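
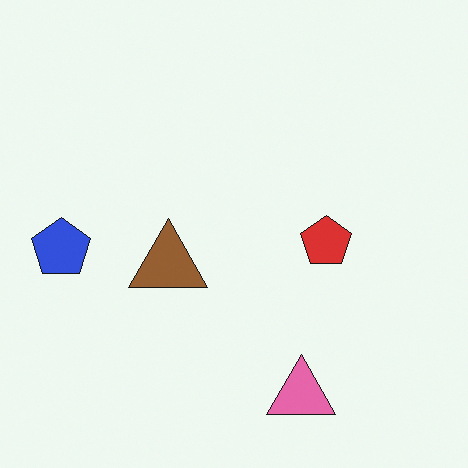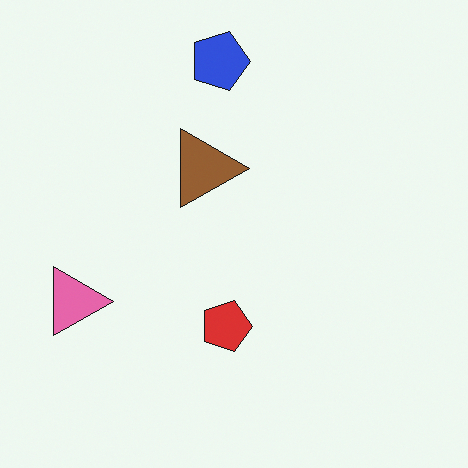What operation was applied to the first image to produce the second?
It was rotated 90° clockwise.

The blue pentagon sits in the left of the first image and the top of the second — consistent with a whole-image 90° clockwise rotation.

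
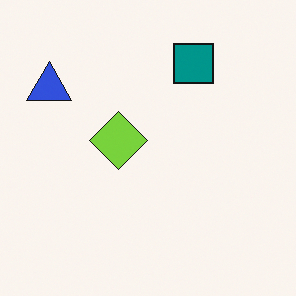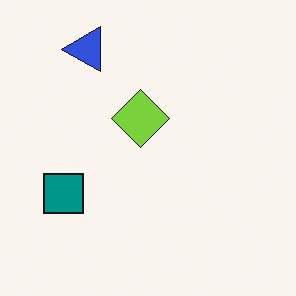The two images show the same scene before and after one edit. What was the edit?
Transposed (reflected across the top-left ↔ bottom-right diagonal).

Shapes have swapped their row and column positions — what was in the top-right is now in the bottom-left — a diagonal reflection.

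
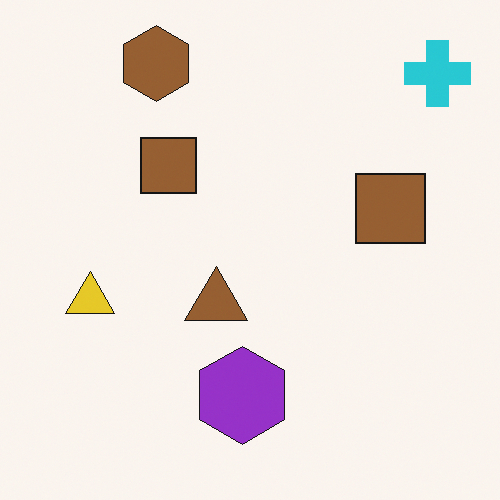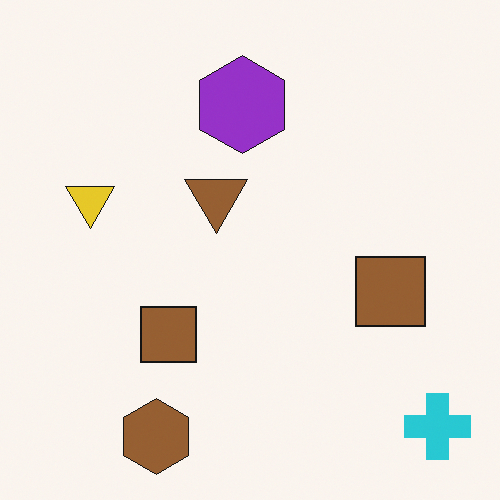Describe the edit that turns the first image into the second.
The image was flipped vertically (top ↔ bottom).

The brown hexagon is in the top-left of the first image and the bottom-left of the second — shapes on opposite sides of the horizontal midline have swapped in a mirror flip.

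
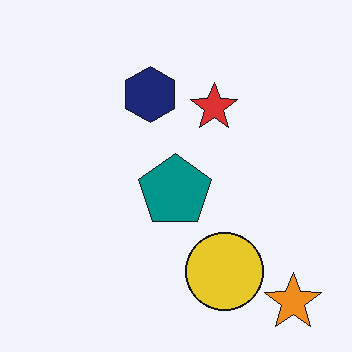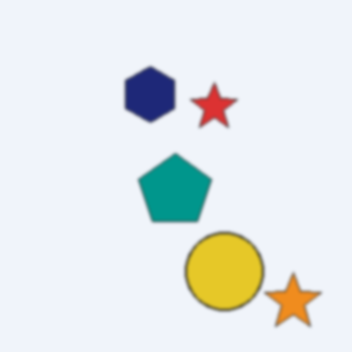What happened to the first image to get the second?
It was given a subtle gaussian blur.

Shape edges and outlines are uniformly softened across the whole image.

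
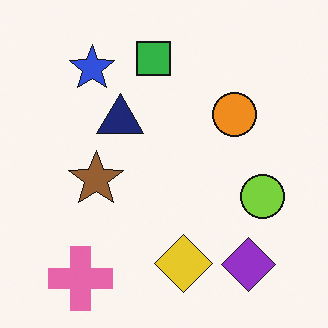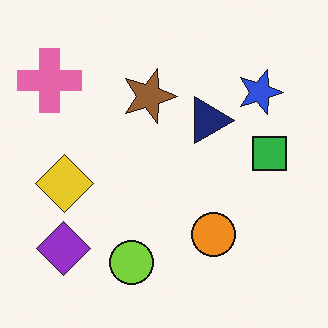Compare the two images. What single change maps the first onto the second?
The transformation is: rotated 90° clockwise.

The pink cross sits in the bottom-left of the first image and the top-left of the second — consistent with a whole-image 90° clockwise rotation.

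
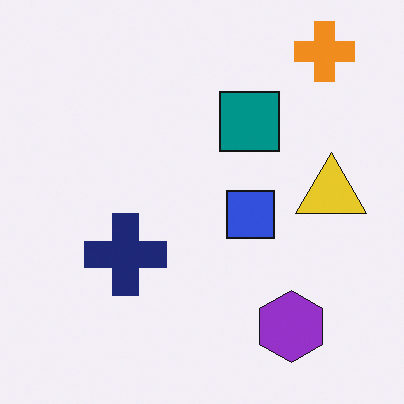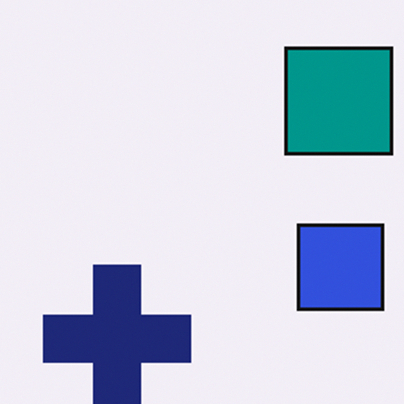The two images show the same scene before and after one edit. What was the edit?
The image was cropped tightly and scaled back up.

The visible shapes are larger and the field of view is narrower; shapes near the original edges may be partly or wholly outside the frame — a crop-and-rescale.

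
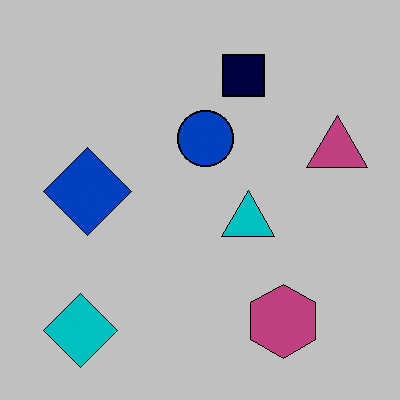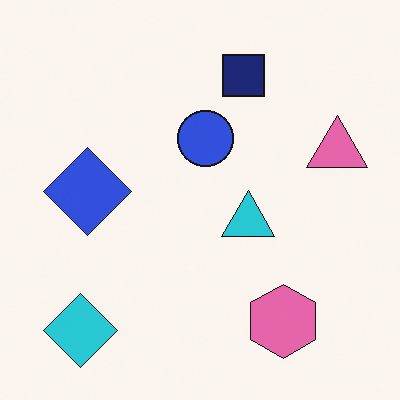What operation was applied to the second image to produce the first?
The image was heavily posterized to just a handful of flat colors.

Each flat color has snapped to a coarser quantized level — most visibly, the near-white background has dropped to a flat grey.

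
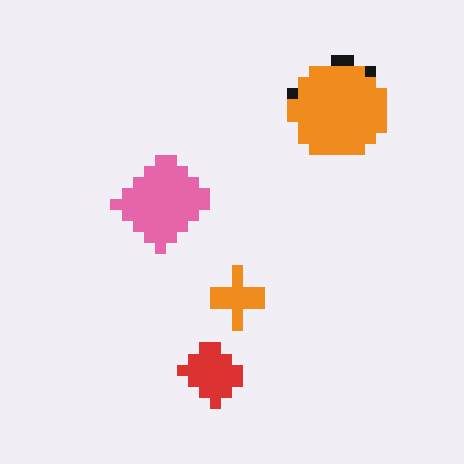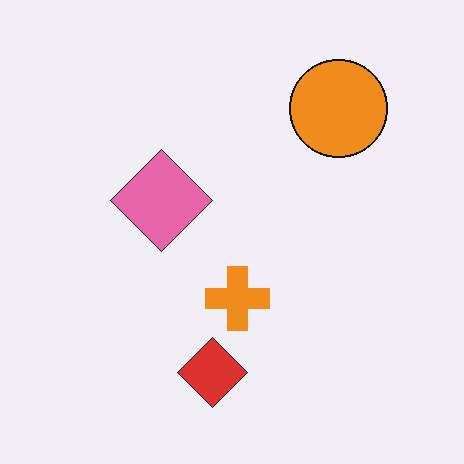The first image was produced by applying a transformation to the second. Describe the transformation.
The image was heavily pixelated into large blocks.

Shapes are reduced to large square blocks; fine edges and outlines are lost — a downscale-then-upscale (mosaic) effect.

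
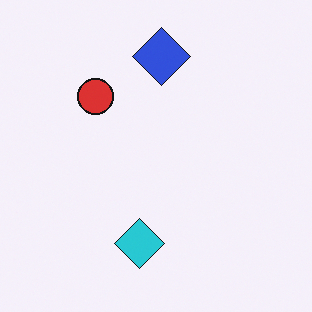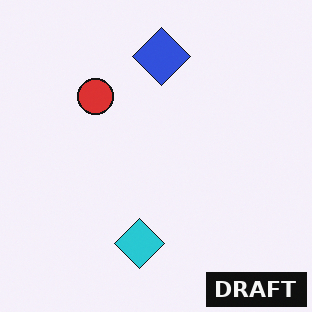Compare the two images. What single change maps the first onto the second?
This is the original image watermarked with the text "DRAFT" in the lower-right corner.

A dark label reading "DRAFT" appears in the lower-right corner.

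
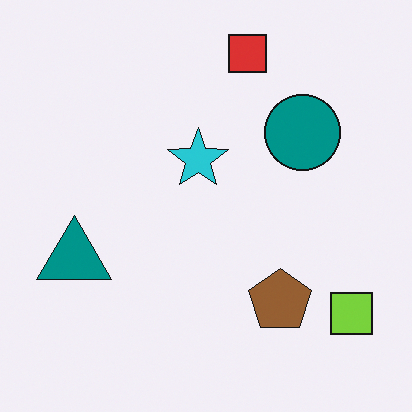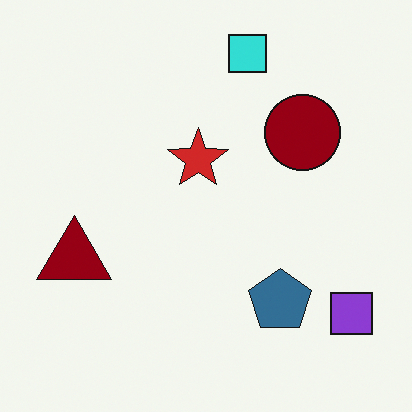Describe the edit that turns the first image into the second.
The transformation is: hue-shifted by a large amount.

Every shape's color has rotated by the same amount around the hue wheel — a uniform hue shift.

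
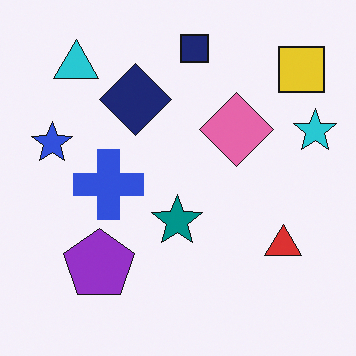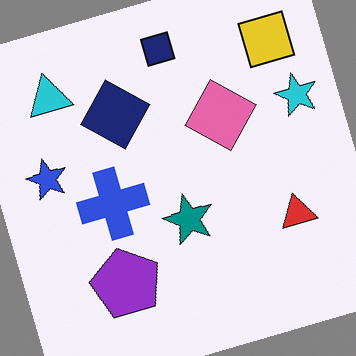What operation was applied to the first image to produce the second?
Rotated counter-clockwise by a clearly visible amount.

Every shape is tilted by the same angle and the image corners show triangular fill wedges — a whole-image rotation by a non-right angle.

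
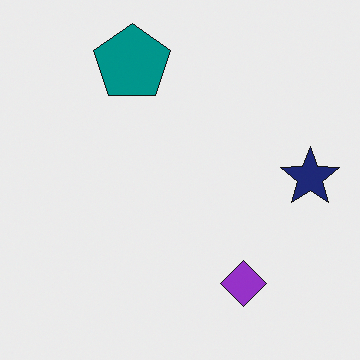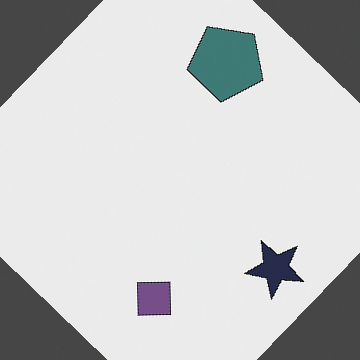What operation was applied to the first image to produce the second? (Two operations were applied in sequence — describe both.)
This is the original image rotated clockwise by a large amount — several tens of degrees, then made much more muted (saturation change).

Every shape is tilted by the same angle and the image corners show triangular fill wedges — a whole-image rotation by a non-right angle. All colors are more muted and greyish — a global saturation change.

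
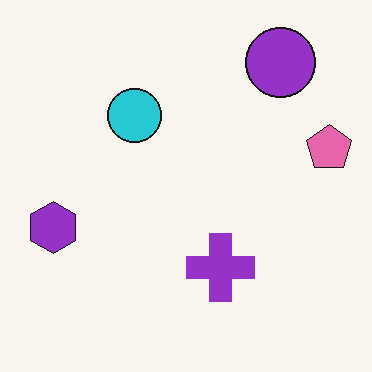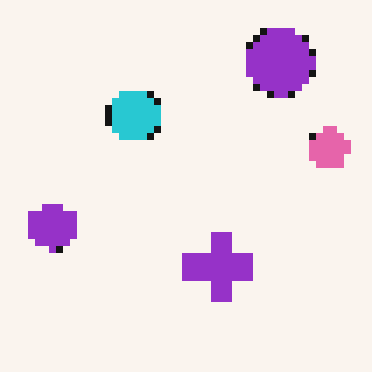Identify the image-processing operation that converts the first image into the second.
This is the original image pixelated into visible square blocks.

Shapes are reduced to large square blocks; fine edges and outlines are lost — a downscale-then-upscale (mosaic) effect.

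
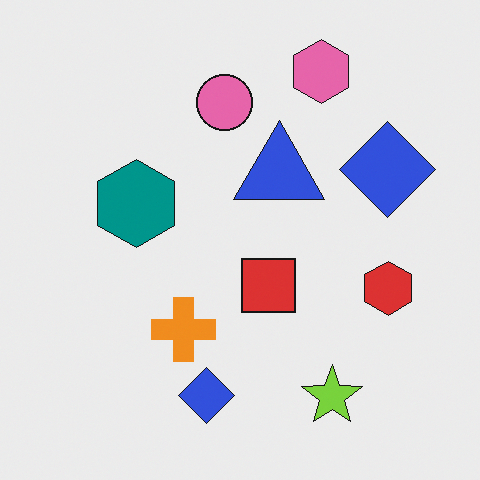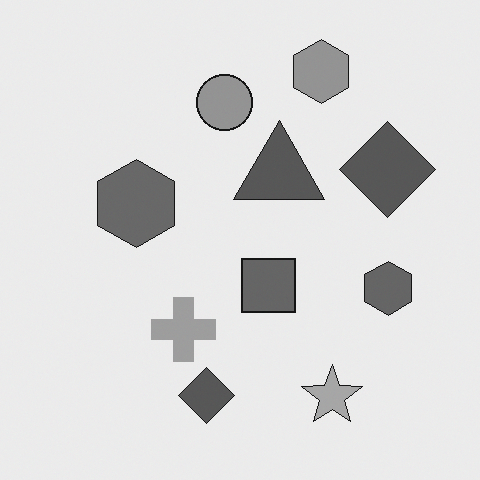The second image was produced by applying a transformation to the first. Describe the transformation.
It was converted to grayscale.

All color is removed — every shape is now a shade of grey.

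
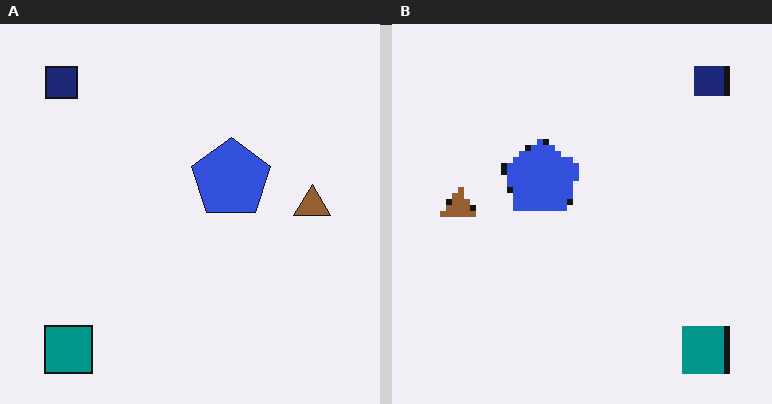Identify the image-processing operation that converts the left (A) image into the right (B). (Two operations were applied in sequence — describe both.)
The image was pixelated into visible square blocks, then flipped horizontally (left ↔ right).

Shapes are reduced to large square blocks; fine edges and outlines are lost — a downscale-then-upscale (mosaic) effect. The navy square is in the top-left of the left (A) image and the top-right of the right (B) — shapes on opposite sides of the vertical midline have swapped in a mirror flip.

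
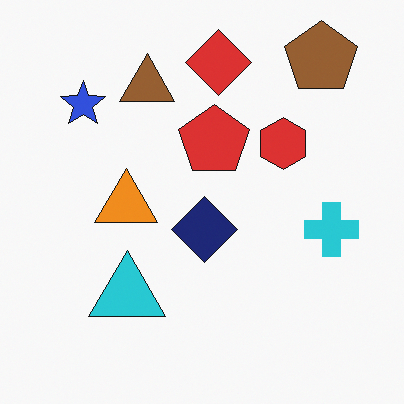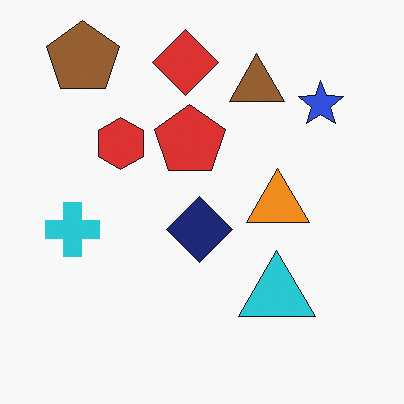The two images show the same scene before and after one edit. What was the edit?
The transformation is: flipped horizontally (left ↔ right).

The cyan cross is in the right of the first image and the left of the second — shapes on opposite sides of the vertical midline have swapped in a mirror flip.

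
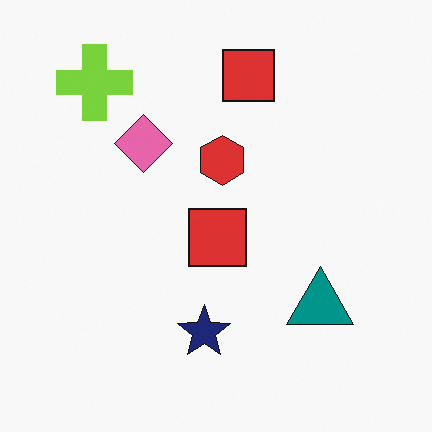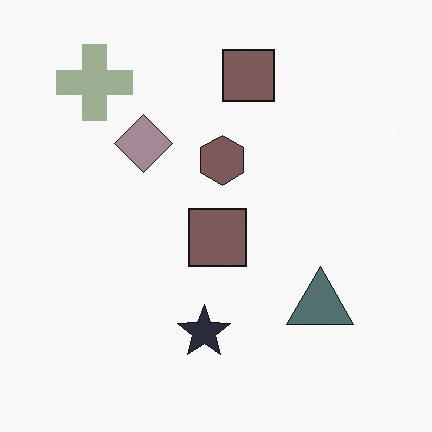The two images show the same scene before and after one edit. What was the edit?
The second image is the first made much more muted (saturation change).

All colors are more muted and greyish — a global saturation change.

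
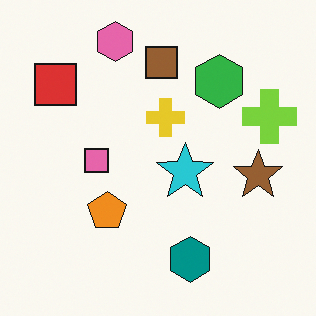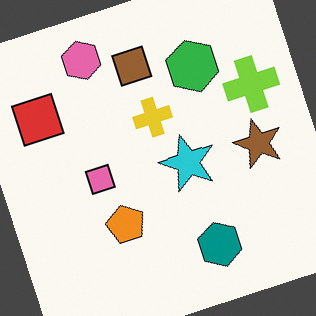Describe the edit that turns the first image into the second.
The transformation is: rotated counter-clockwise by a clearly visible amount.

Every shape is tilted by the same angle and the image corners show triangular fill wedges — a whole-image rotation by a non-right angle.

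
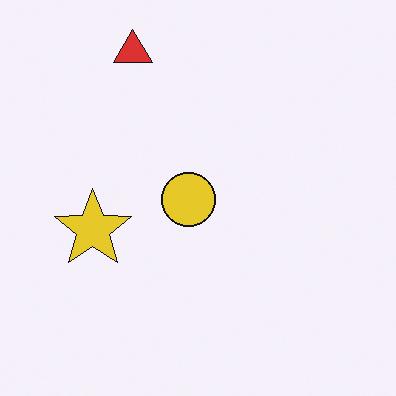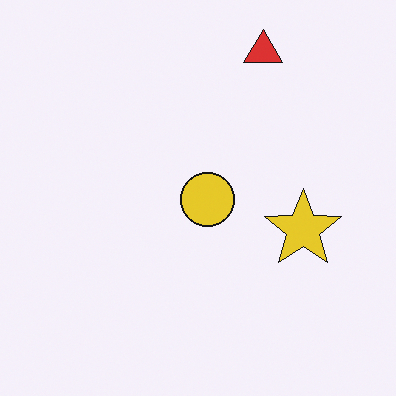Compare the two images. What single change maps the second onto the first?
This is the original image flipped horizontally (left ↔ right).

The yellow star is in the right of the second image and the left of the first — shapes on opposite sides of the vertical midline have swapped in a mirror flip.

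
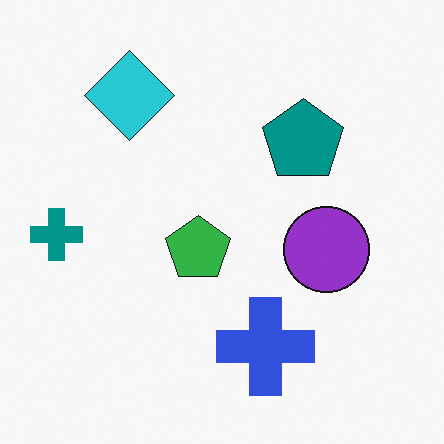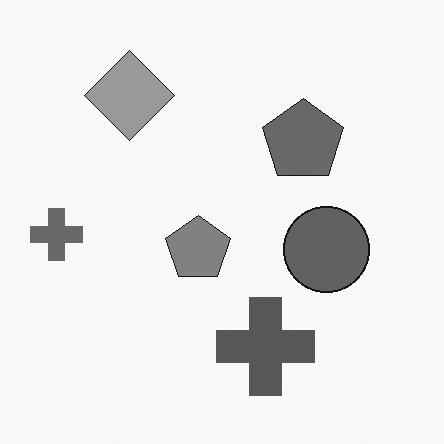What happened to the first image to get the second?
It was converted to grayscale.

All color is removed — every shape is now a shade of grey.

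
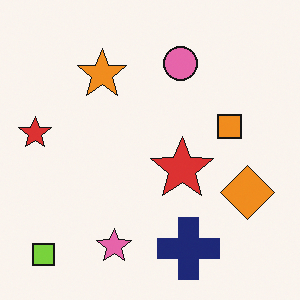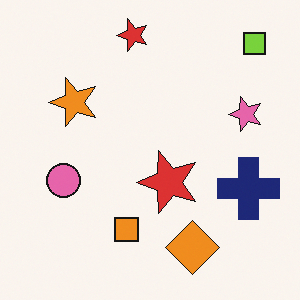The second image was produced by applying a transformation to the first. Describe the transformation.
This is the original image transposed (reflected across the top-left ↔ bottom-right diagonal).

Shapes have swapped their row and column positions — what was in the top-right is now in the bottom-left — a diagonal reflection.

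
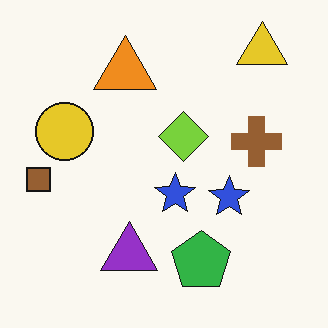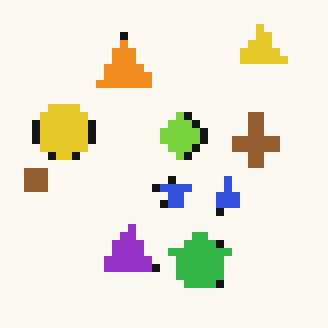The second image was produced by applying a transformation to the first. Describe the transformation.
The second image is the first pixelated into visible square blocks.

Shapes are reduced to large square blocks; fine edges and outlines are lost — a downscale-then-upscale (mosaic) effect.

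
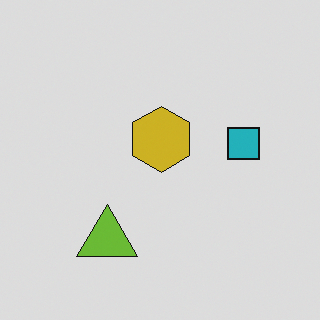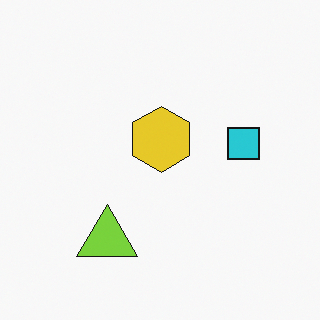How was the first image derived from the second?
It was slightly darkened.

Every pixel — background and shapes alike — is uniformly darkened.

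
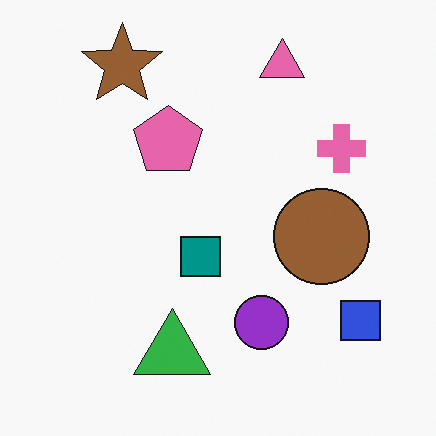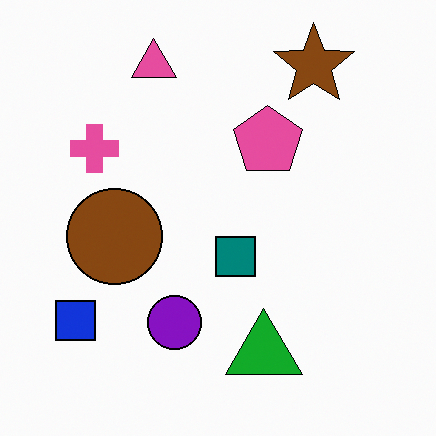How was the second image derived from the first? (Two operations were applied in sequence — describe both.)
It was given slightly increased contrast, then flipped horizontally (left ↔ right).

Tones are pushed away from mid-grey across the whole image — a global contrast change. The blue square is in the bottom-right of the first image and the bottom-left of the second — shapes on opposite sides of the vertical midline have swapped in a mirror flip.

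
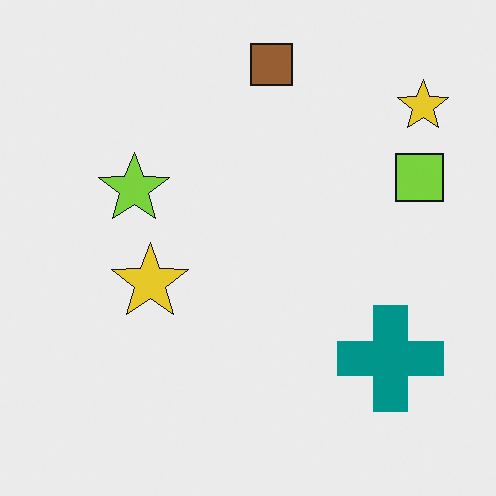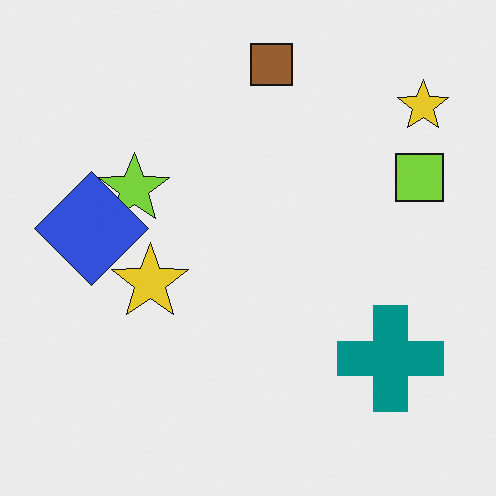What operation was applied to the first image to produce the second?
The image was overlaid with an additional blue diamond.

A blue diamond appears in the second image that is absent from the first.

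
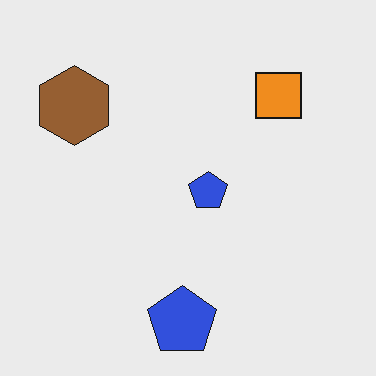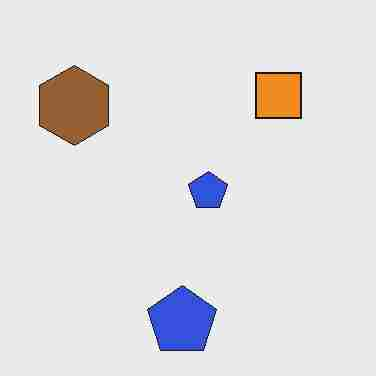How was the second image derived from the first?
The image was degraded with heavy JPEG compression.

Blocky 8×8 compression artifacts appear around shape edges and the flat background shows ringing — characteristic JPEG degradation.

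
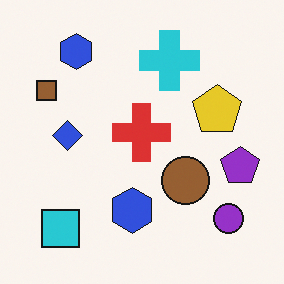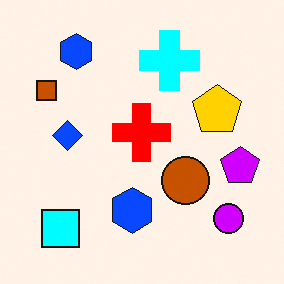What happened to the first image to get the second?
This is the original image made much more vivid (saturation change).

All colors are more vivid — a global saturation change.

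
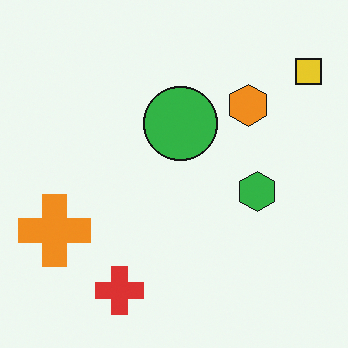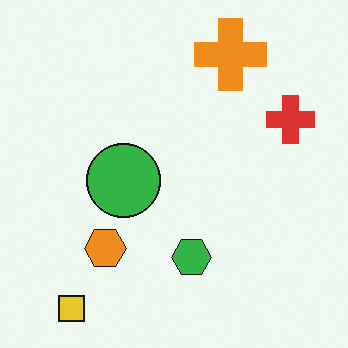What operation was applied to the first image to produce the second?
This is the original image transposed (reflected across the top-left ↔ bottom-right diagonal).

Shapes have swapped their row and column positions — what was in the top-right is now in the bottom-left — a diagonal reflection.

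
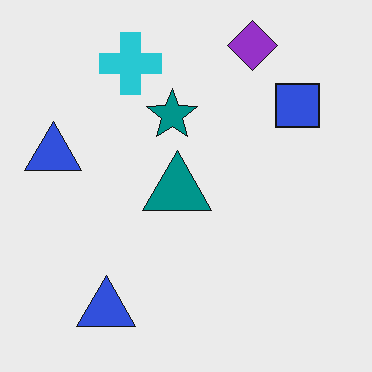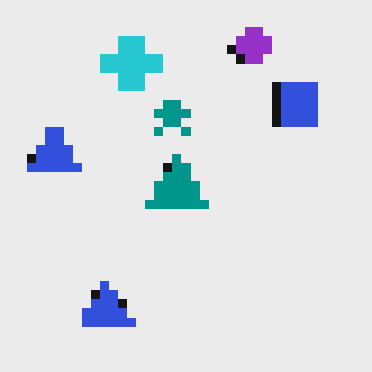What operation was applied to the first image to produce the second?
The image was coarsely pixelated.

Shapes are reduced to large square blocks; fine edges and outlines are lost — a downscale-then-upscale (mosaic) effect.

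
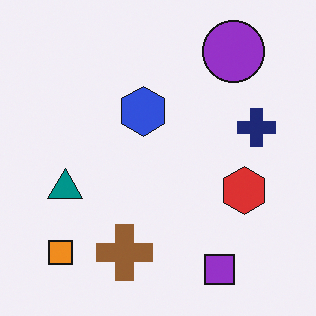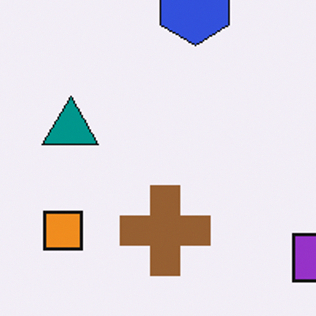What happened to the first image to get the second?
This is the original image cropped to a modestly smaller region and rescaled.

The visible shapes are larger and the field of view is narrower; shapes near the original edges may be partly or wholly outside the frame — a crop-and-rescale.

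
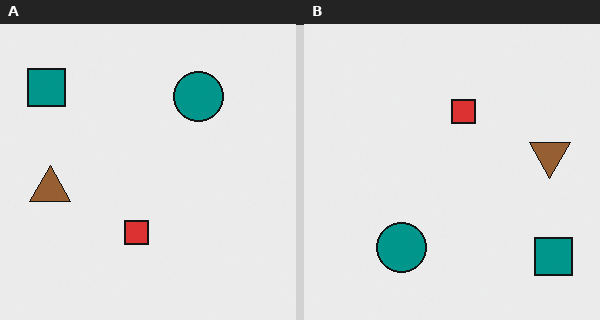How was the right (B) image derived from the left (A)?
The image was rotated 180°.

The teal square sits in the top-left of the left (A) image and the bottom-right of the right (B) — consistent with a whole-image 180° rotation.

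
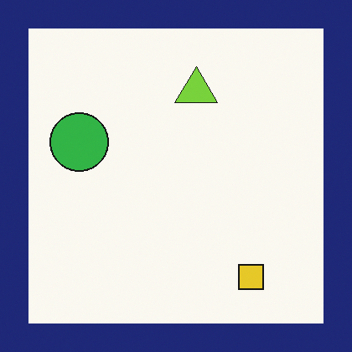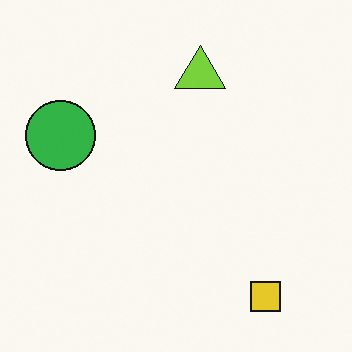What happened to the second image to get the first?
The transformation is: framed with a navy border.

A solid navy frame runs around the edge of the first image, with the content slightly shrunk inside it.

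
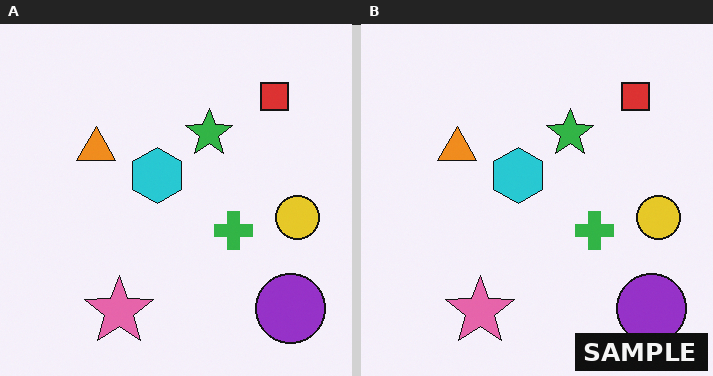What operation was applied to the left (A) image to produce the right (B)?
The image was watermarked with the text "SAMPLE" in the lower-right corner.

A dark label reading "SAMPLE" appears in the lower-right corner.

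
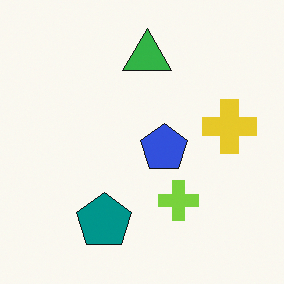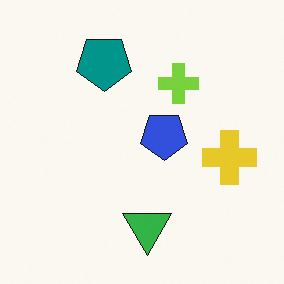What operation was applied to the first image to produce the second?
The second image is the first flipped vertically (top ↔ bottom).

The green triangle is in the top of the first image and the bottom of the second — shapes on opposite sides of the horizontal midline have swapped in a mirror flip.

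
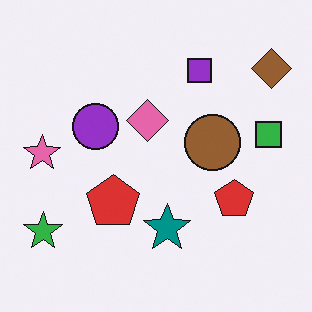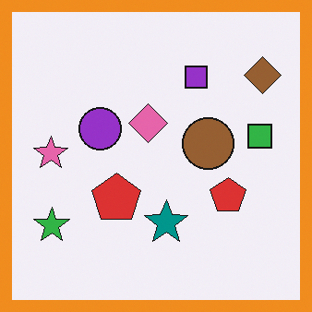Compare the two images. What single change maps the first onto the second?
It was framed with a orange border.

A solid orange frame runs around the edge of the second image, with the content slightly shrunk inside it.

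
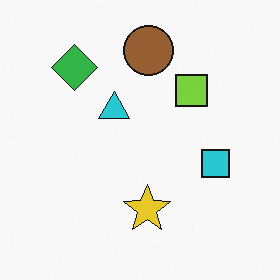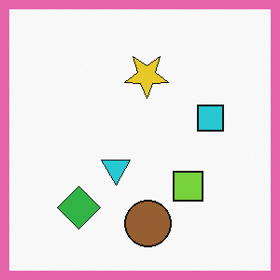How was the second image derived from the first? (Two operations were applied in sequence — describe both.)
Flipped vertically (top ↔ bottom), then framed with a pink border.

The brown circle is in the top of the first image and the bottom of the second — shapes on opposite sides of the horizontal midline have swapped in a mirror flip. A solid pink frame runs around the edge of the second image, with the content slightly shrunk inside it.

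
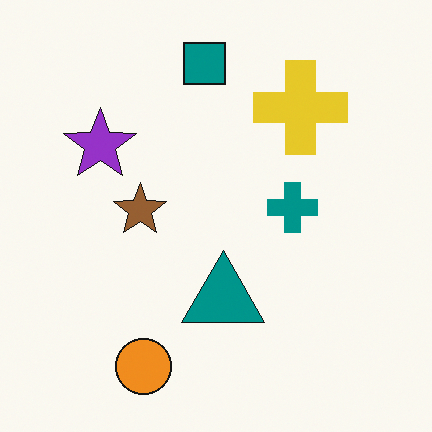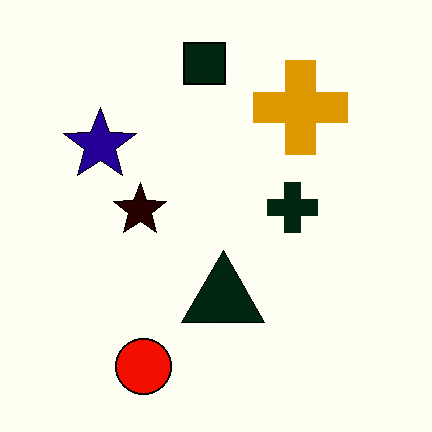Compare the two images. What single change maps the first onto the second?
The second image is the first given much higher contrast.

Tones are pushed away from mid-grey across the whole image — a global contrast change.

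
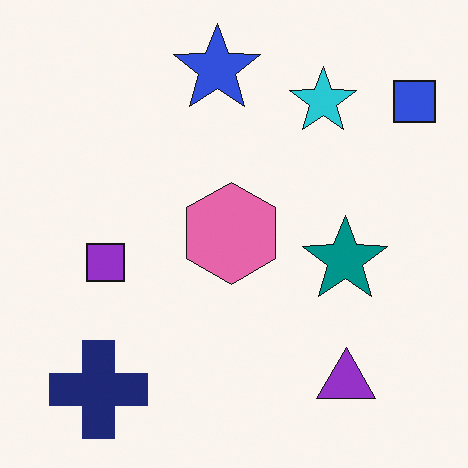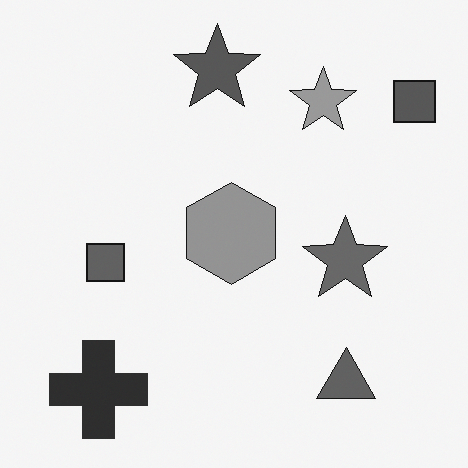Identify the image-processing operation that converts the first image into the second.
Converted to grayscale.

All color is removed — every shape is now a shade of grey.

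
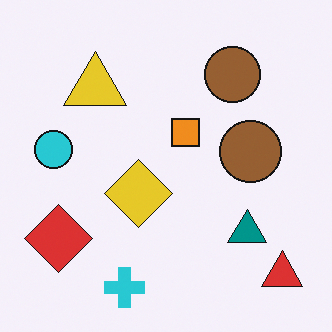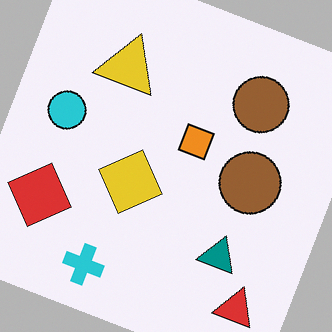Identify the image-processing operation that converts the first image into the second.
The image was rotated clockwise by a moderate amount.

Every shape is tilted by the same angle and the image corners show triangular fill wedges — a whole-image rotation by a non-right angle.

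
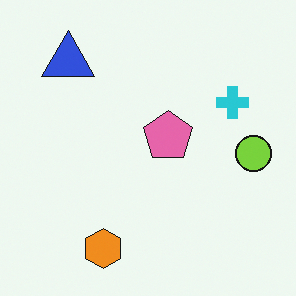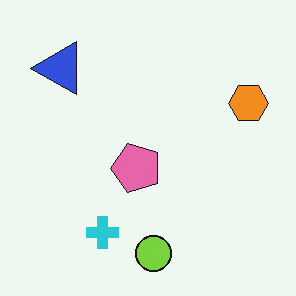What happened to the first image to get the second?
This is the original image transposed (reflected across the top-left ↔ bottom-right diagonal).

Shapes have swapped their row and column positions — what was in the top-right is now in the bottom-left — a diagonal reflection.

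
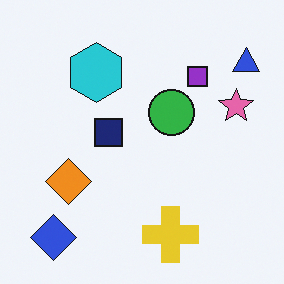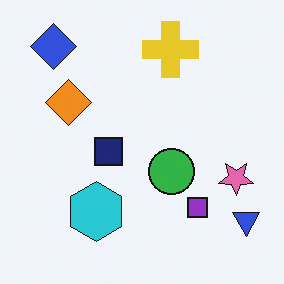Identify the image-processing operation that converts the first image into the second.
The transformation is: flipped vertically (top ↔ bottom).

The blue diamond is in the bottom-left of the first image and the top-left of the second — shapes on opposite sides of the horizontal midline have swapped in a mirror flip.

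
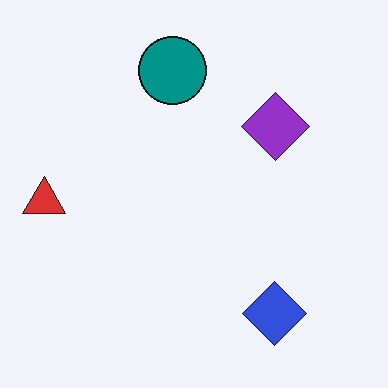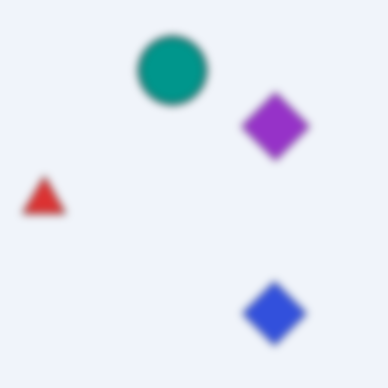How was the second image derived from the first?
It was moderately blurred.

Shape edges and outlines are uniformly softened across the whole image.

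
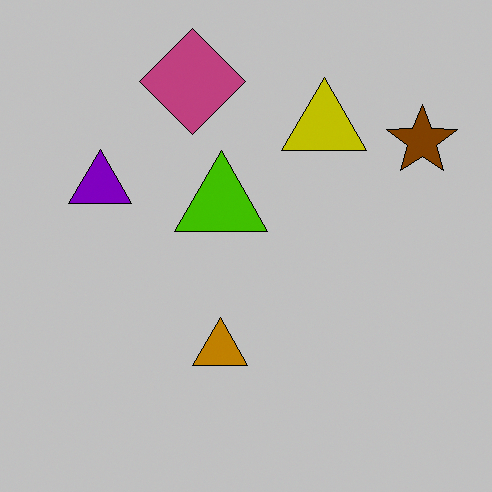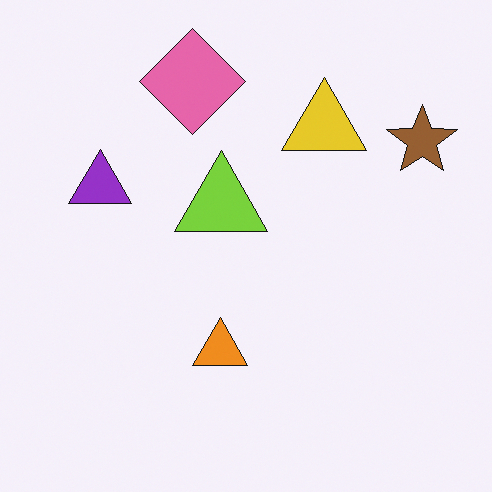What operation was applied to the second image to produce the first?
The first image is the second aggressively posterized.

Each flat color has snapped to a coarser quantized level — most visibly, the near-white background has dropped to a flat grey.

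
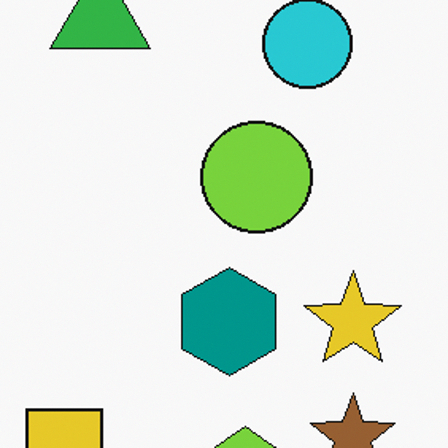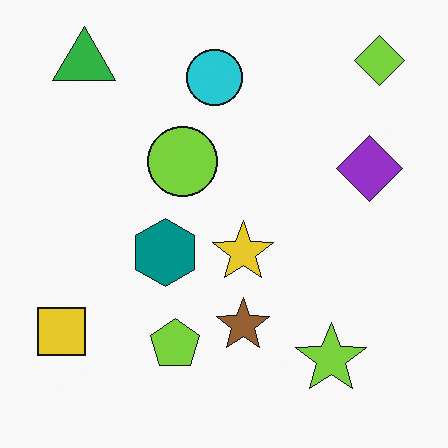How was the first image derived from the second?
The transformation is: cropped to a modestly smaller region and rescaled.

The visible shapes are larger and the field of view is narrower; shapes near the original edges may be partly or wholly outside the frame — a crop-and-rescale.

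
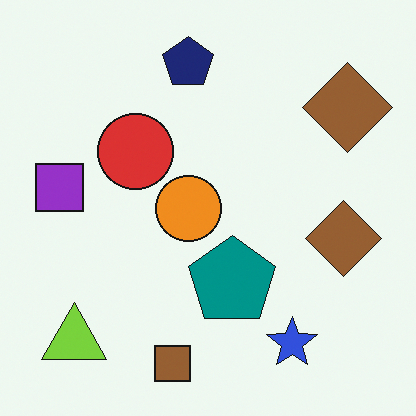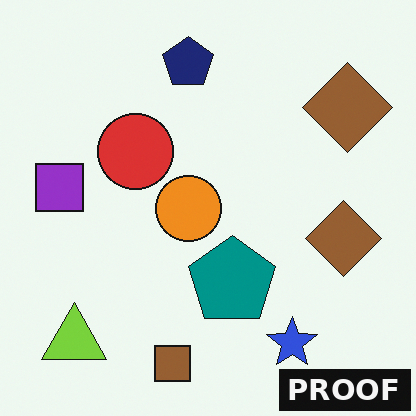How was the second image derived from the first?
It was watermarked with the text "PROOF" in the lower-right corner.

A dark label reading "PROOF" appears in the lower-right corner.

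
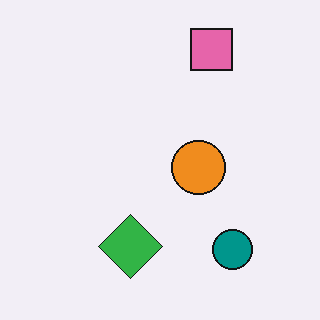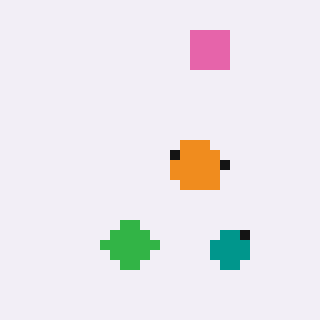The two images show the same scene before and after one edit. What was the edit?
Coarsely pixelated.

Shapes are reduced to large square blocks; fine edges and outlines are lost — a downscale-then-upscale (mosaic) effect.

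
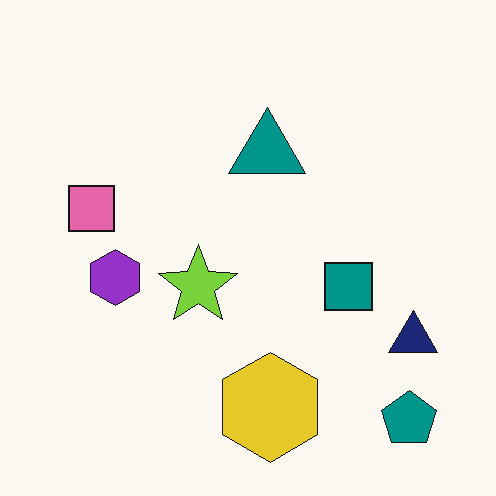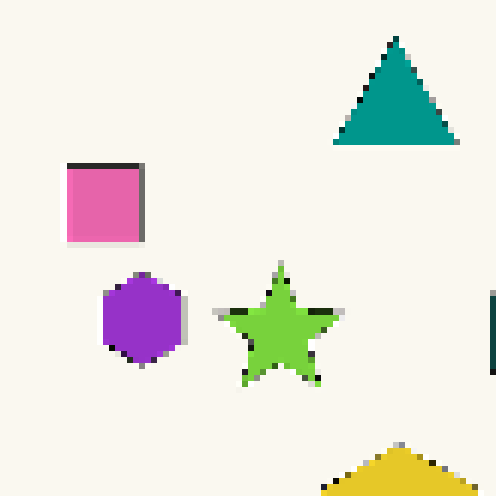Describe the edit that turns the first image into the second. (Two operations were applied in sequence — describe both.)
It was cropped tightly and scaled back up, then pixelated into visible square blocks.

The visible shapes are larger and the field of view is narrower; shapes near the original edges may be partly or wholly outside the frame — a crop-and-rescale. Shapes are reduced to large square blocks; fine edges and outlines are lost — a downscale-then-upscale (mosaic) effect.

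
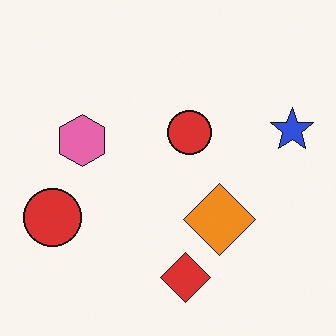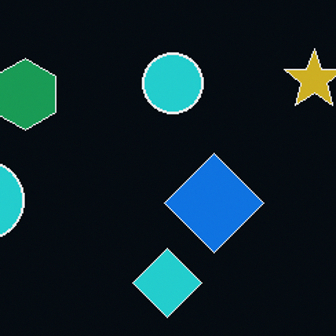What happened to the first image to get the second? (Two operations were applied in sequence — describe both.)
Cropped slightly and scaled back up, then color-inverted (negative).

The visible shapes are larger and the field of view is narrower; shapes near the original edges may be partly or wholly outside the frame — a crop-and-rescale. The light background has become dark and every shape's color is its complement — a photographic negative.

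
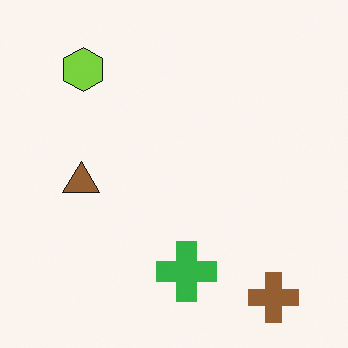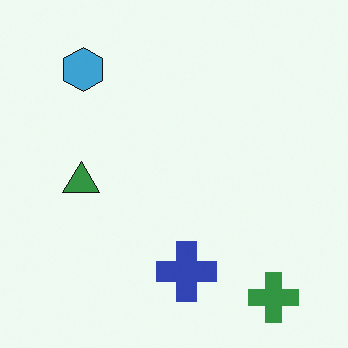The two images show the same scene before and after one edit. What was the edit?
It was hue-shifted through roughly a third of the color wheel.

Every shape's color has rotated by the same amount around the hue wheel — a uniform hue shift.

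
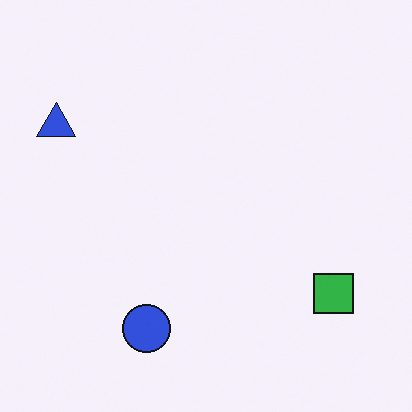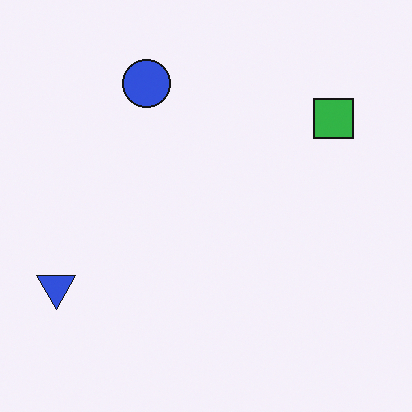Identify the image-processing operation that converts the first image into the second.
The image was flipped vertically (top ↔ bottom).

The blue circle is in the bottom of the first image and the top of the second — shapes on opposite sides of the horizontal midline have swapped in a mirror flip.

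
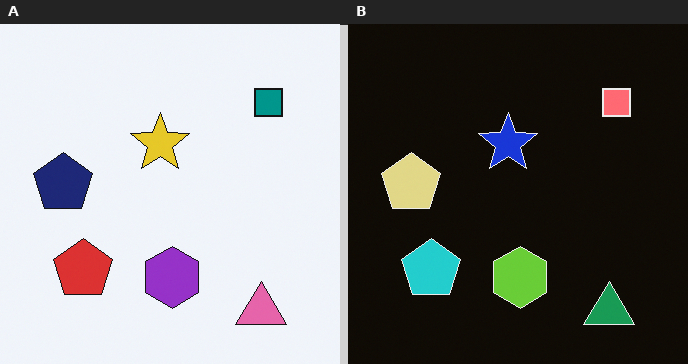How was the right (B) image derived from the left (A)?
The image was color-inverted (negative).

The light background has become dark and every shape's color is its complement — a photographic negative.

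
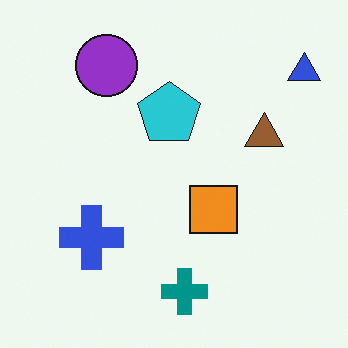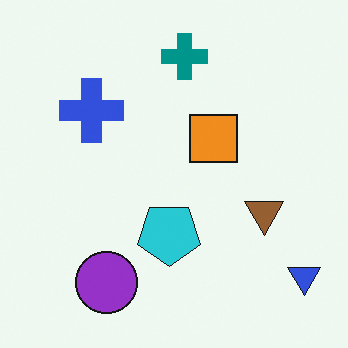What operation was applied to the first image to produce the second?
This is the original image flipped vertically (top ↔ bottom).

The teal cross is in the bottom of the first image and the top of the second — shapes on opposite sides of the horizontal midline have swapped in a mirror flip.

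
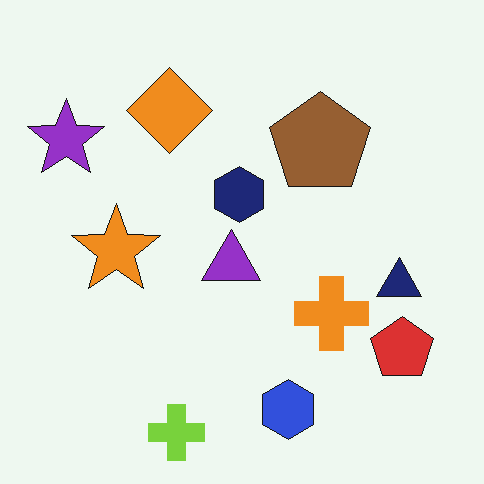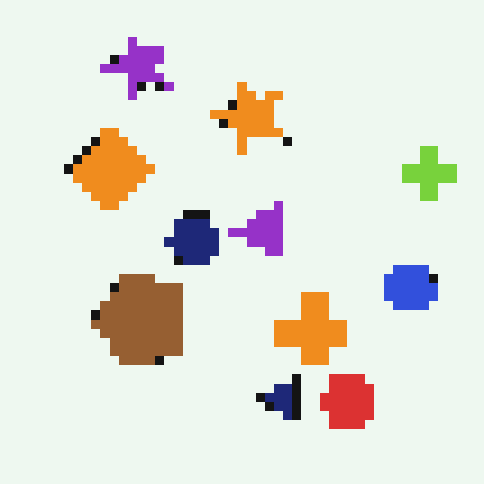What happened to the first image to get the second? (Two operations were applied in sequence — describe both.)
This is the original image transposed (reflected across the top-left ↔ bottom-right diagonal), then heavily pixelated into large blocks.

Shapes have swapped their row and column positions — what was in the top-right is now in the bottom-left — a diagonal reflection. Shapes are reduced to large square blocks; fine edges and outlines are lost — a downscale-then-upscale (mosaic) effect.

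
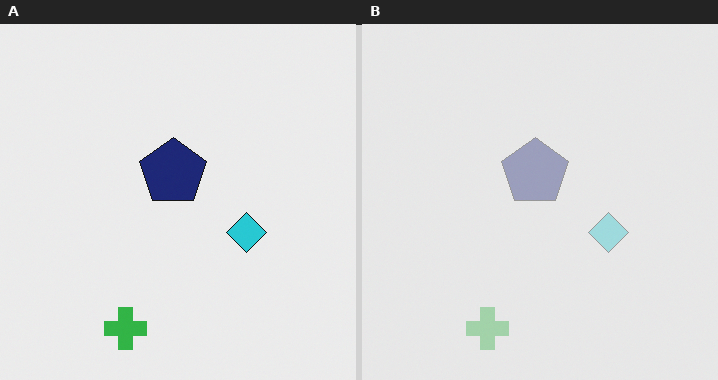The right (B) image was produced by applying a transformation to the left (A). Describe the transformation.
Washed out (contrast reduced).

Tones are pushed toward mid-grey across the whole image — a global contrast change.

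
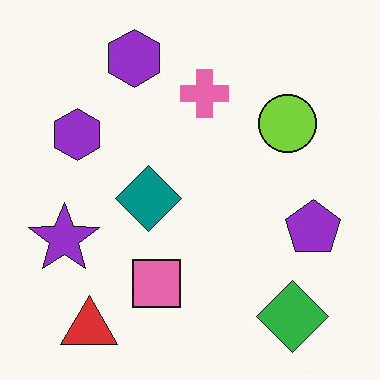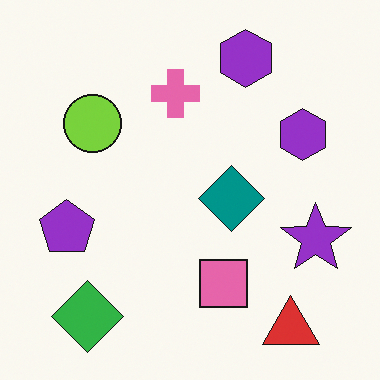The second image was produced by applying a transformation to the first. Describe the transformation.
The second image is the first flipped horizontally (left ↔ right).

The purple star is in the left of the first image and the right of the second — shapes on opposite sides of the vertical midline have swapped in a mirror flip.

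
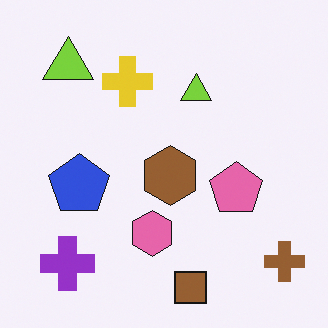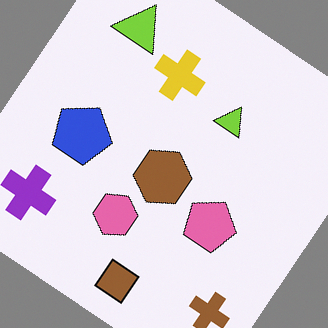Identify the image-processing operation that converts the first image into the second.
The transformation is: rotated clockwise by a large amount — several tens of degrees.

Every shape is tilted by the same angle and the image corners show triangular fill wedges — a whole-image rotation by a non-right angle.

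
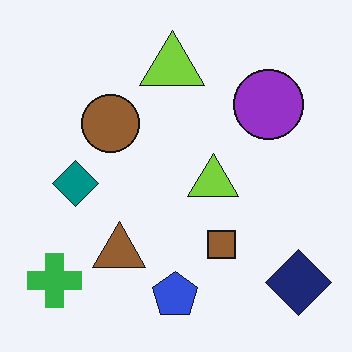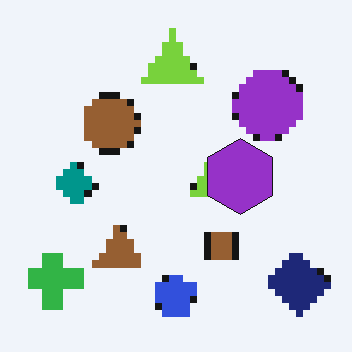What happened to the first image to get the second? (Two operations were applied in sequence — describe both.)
The transformation is: moderately pixelated, then overlaid with an additional purple hexagon.

Shapes are reduced to large square blocks; fine edges and outlines are lost — a downscale-then-upscale (mosaic) effect. A purple hexagon appears in the second image that is absent from the first.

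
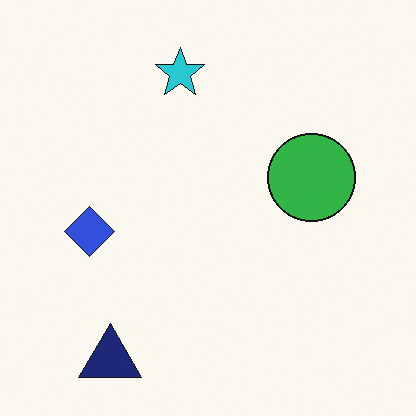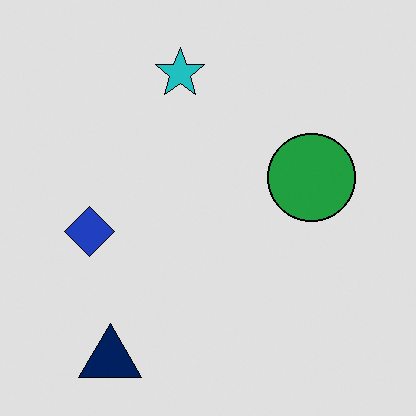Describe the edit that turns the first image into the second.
It was moderately posterized.

Each flat color has snapped to a coarser quantized level — most visibly, the near-white background has dropped to a flat grey.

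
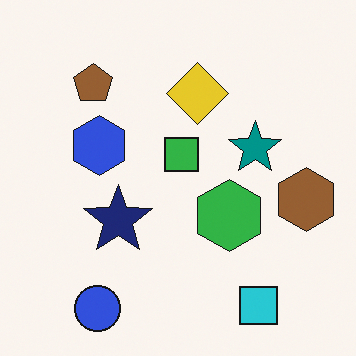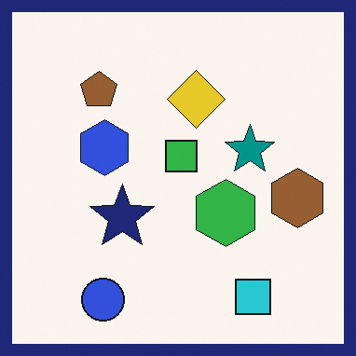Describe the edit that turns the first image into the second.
It was framed with a navy border.

A solid navy frame runs around the edge of the second image, with the content slightly shrunk inside it.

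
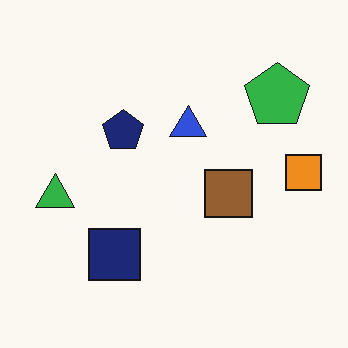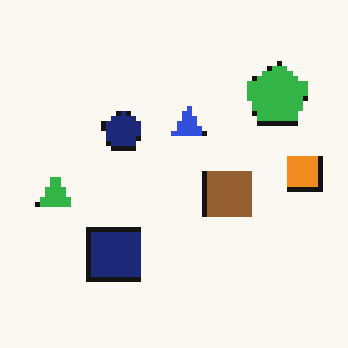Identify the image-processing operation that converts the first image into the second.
The image was mildly pixelated.

Shapes are reduced to large square blocks; fine edges and outlines are lost — a downscale-then-upscale (mosaic) effect.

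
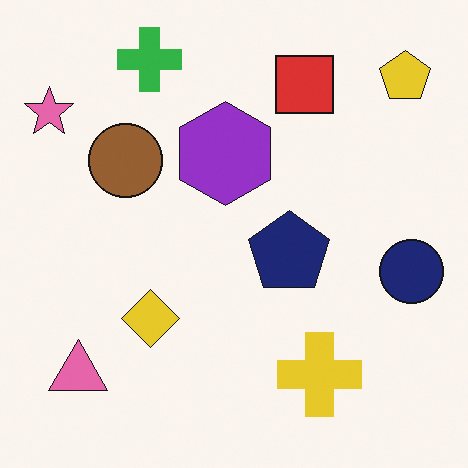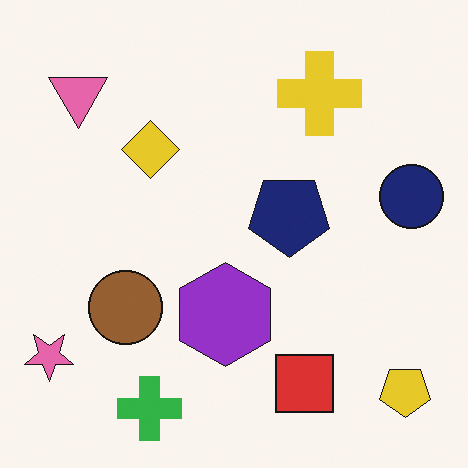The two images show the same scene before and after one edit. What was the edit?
The image was flipped vertically (top ↔ bottom).

The green cross is in the top-left of the first image and the bottom-left of the second — shapes on opposite sides of the horizontal midline have swapped in a mirror flip.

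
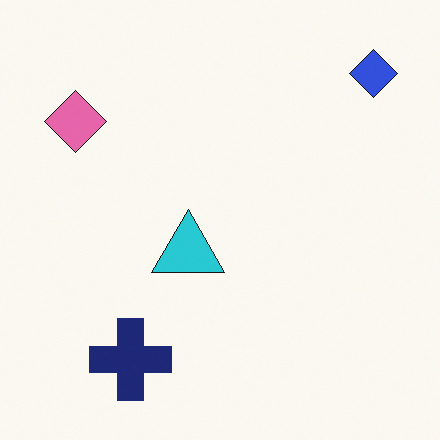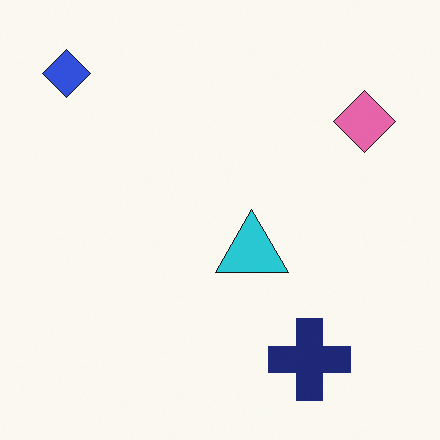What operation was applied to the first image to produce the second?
The image was flipped horizontally (left ↔ right).

The blue diamond is in the top-right of the first image and the top-left of the second — shapes on opposite sides of the vertical midline have swapped in a mirror flip.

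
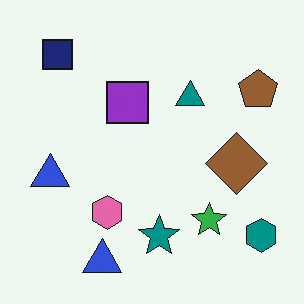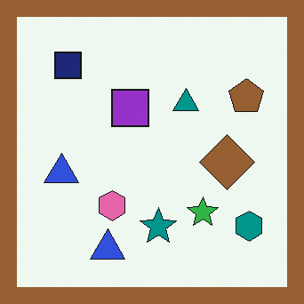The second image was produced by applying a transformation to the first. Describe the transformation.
The image was framed with a brown border.

A solid brown frame runs around the edge of the second image, with the content slightly shrunk inside it.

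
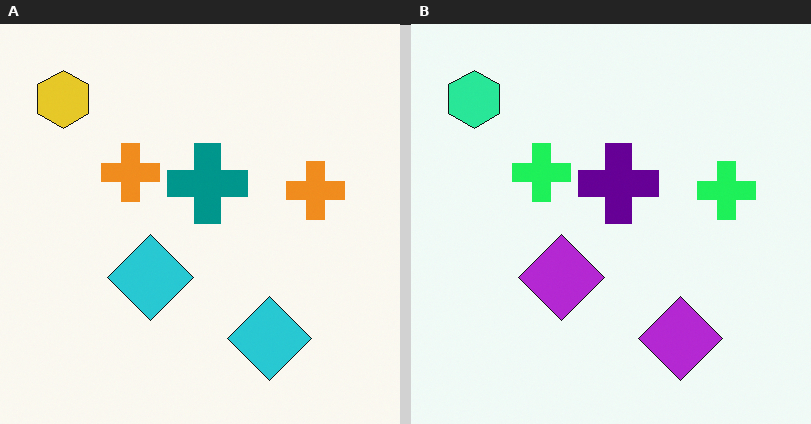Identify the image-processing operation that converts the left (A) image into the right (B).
The right (B) image is the left (A) hue-shifted noticeably.

Every shape's color has rotated by the same amount around the hue wheel — a uniform hue shift.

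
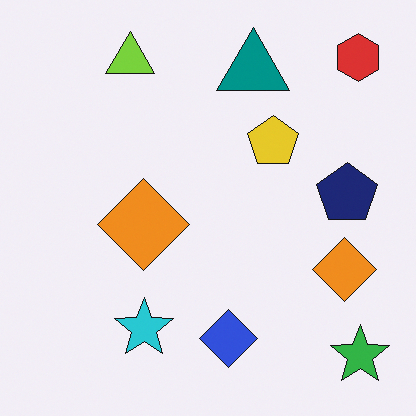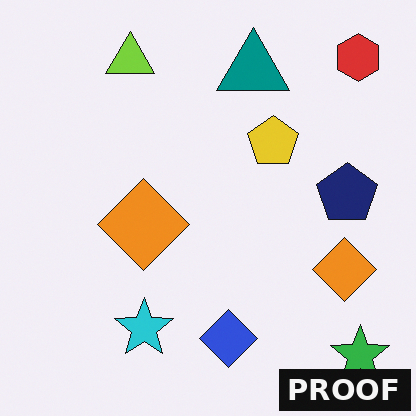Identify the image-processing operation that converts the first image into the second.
Watermarked with the text "PROOF" in the lower-right corner.

A dark label reading "PROOF" appears in the lower-right corner.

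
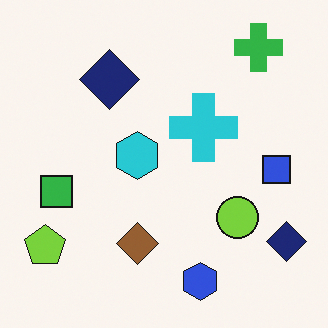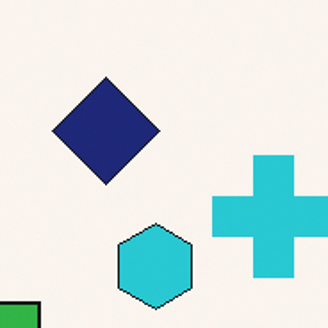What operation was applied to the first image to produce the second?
It was cropped to a noticeably smaller region and rescaled.

The visible shapes are larger and the field of view is narrower; shapes near the original edges may be partly or wholly outside the frame — a crop-and-rescale.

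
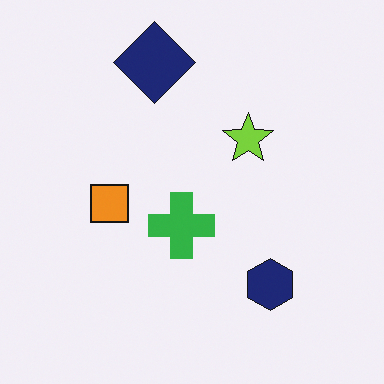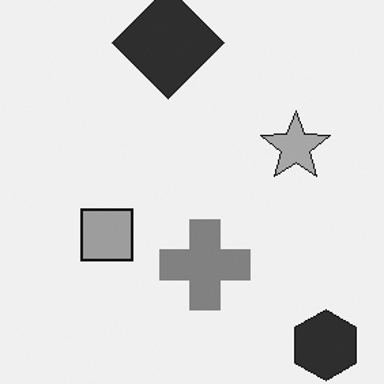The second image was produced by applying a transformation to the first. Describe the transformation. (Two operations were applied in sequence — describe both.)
The second image is the first cropped to a modestly smaller region and rescaled, then converted to grayscale.

The visible shapes are larger and the field of view is narrower; shapes near the original edges may be partly or wholly outside the frame — a crop-and-rescale. All color is removed — every shape is now a shade of grey.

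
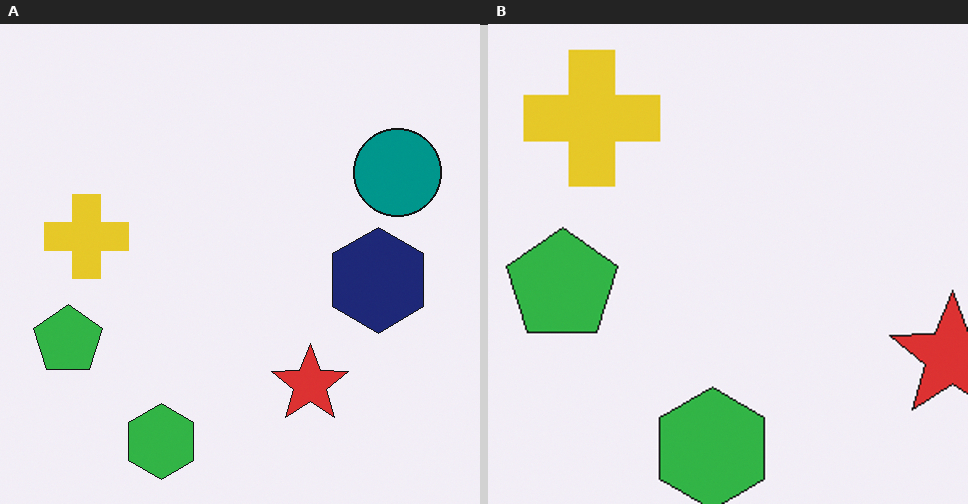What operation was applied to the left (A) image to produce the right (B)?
It was cropped to a modestly smaller region and rescaled.

The visible shapes are larger and the field of view is narrower; shapes near the original edges may be partly or wholly outside the frame — a crop-and-rescale.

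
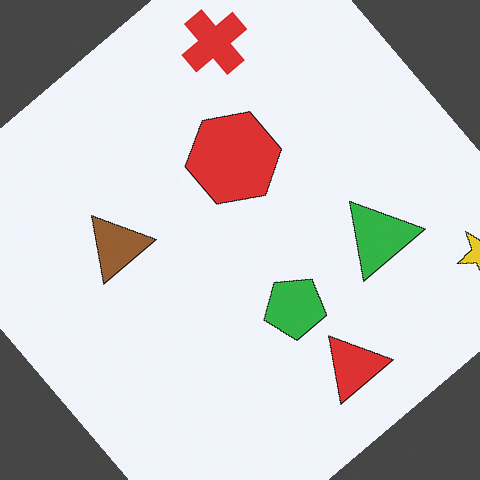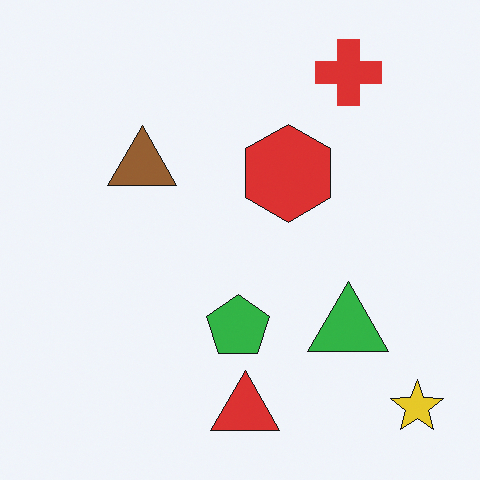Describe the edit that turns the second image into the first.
This is the original image rotated counter-clockwise by a large amount — several tens of degrees.

Every shape is tilted by the same angle and the image corners show triangular fill wedges — a whole-image rotation by a non-right angle.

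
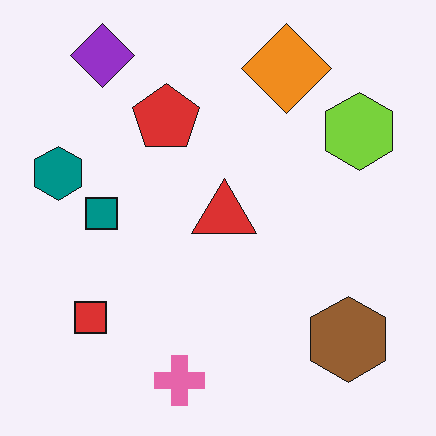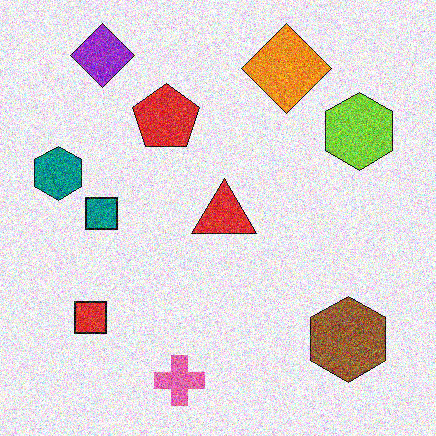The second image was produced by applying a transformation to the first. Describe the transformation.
The second image is the first degraded with a thick layer of grain.

Random speckle covers the whole image, including the flat background.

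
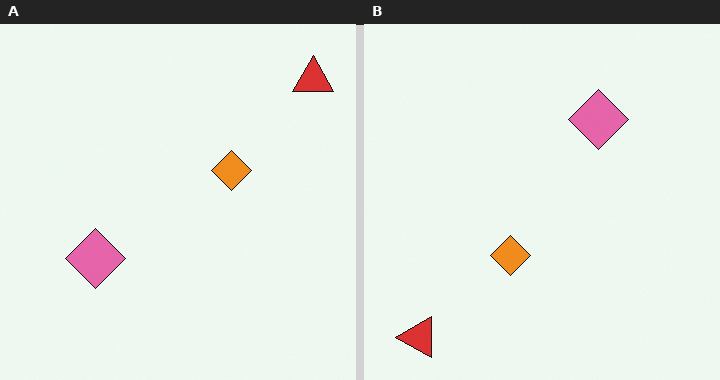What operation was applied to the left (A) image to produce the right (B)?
Transposed (reflected across the top-left ↔ bottom-right diagonal).

Shapes have swapped their row and column positions — what was in the top-right is now in the bottom-left — a diagonal reflection.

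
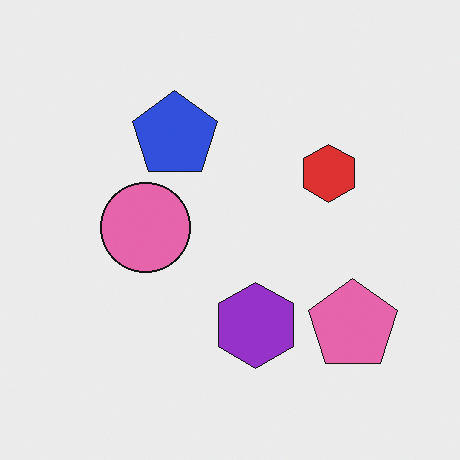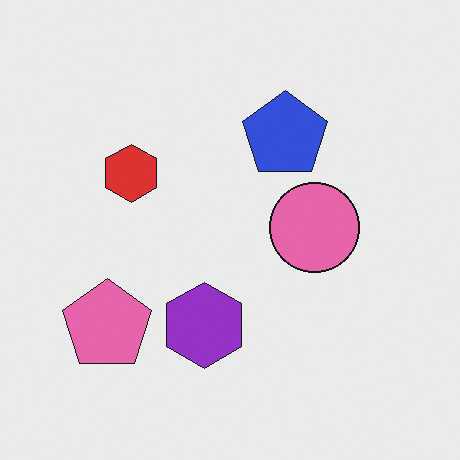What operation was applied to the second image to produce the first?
Flipped horizontally (left ↔ right).

The pink pentagon is in the bottom-left of the second image and the bottom-right of the first — shapes on opposite sides of the vertical midline have swapped in a mirror flip.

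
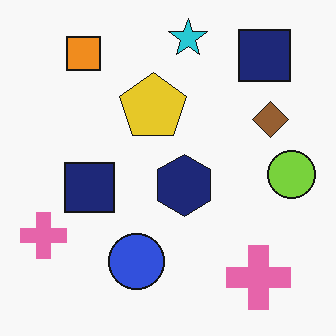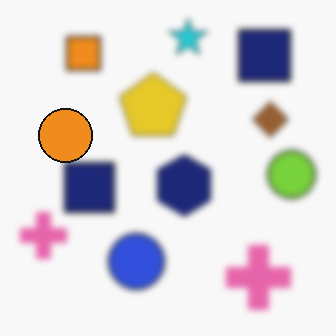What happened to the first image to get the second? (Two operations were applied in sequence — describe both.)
Moderately blurred, then overlaid with an additional orange circle.

Shape edges and outlines are uniformly softened across the whole image. An orange circle appears in the second image that is absent from the first.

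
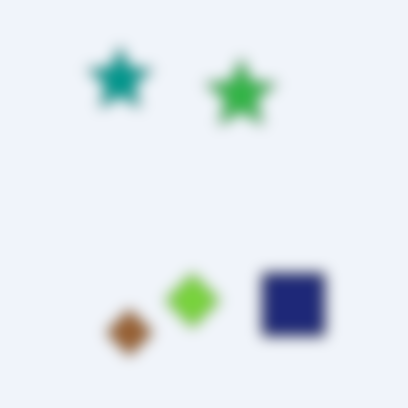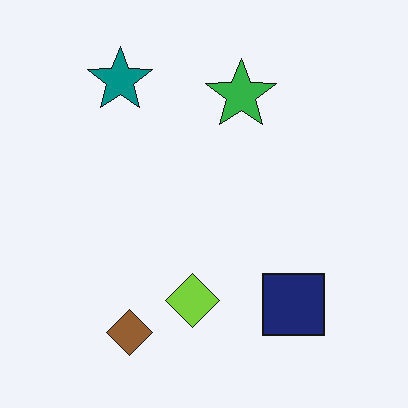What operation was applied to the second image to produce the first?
The image was strongly gaussian-blurred.

Shape edges and outlines are uniformly softened across the whole image.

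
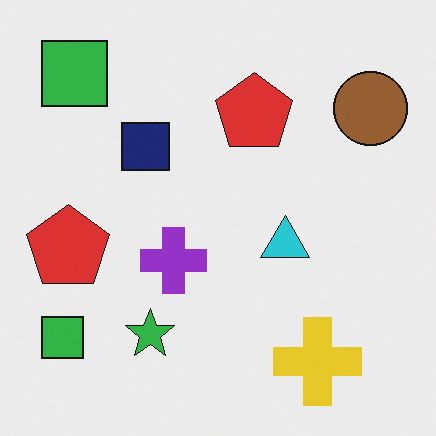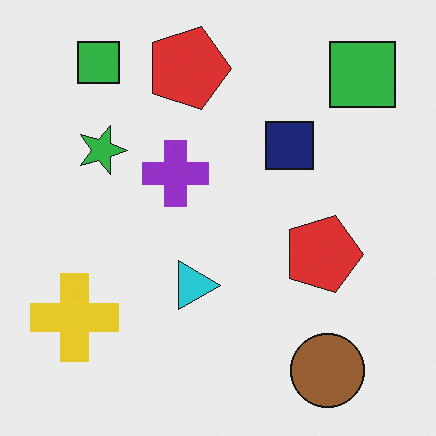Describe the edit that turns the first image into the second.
The second image is the first rotated 90° clockwise.

The brown circle sits in the top-right of the first image and the bottom-right of the second — consistent with a whole-image 90° clockwise rotation.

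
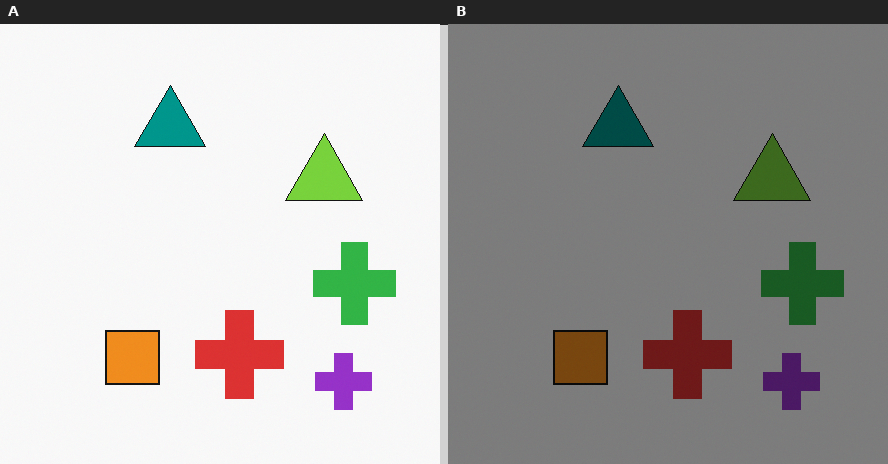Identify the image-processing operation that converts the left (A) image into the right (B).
The image was darkened a lot.

Every pixel — background and shapes alike — is uniformly darkened.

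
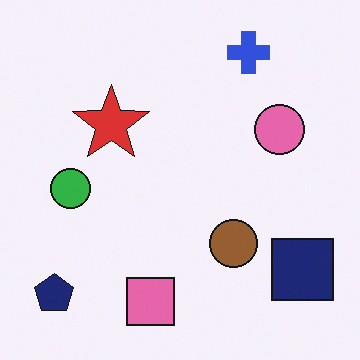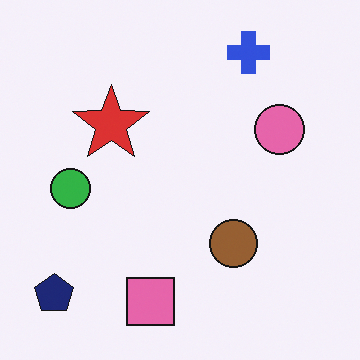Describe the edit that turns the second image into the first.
The transformation is: overlaid with an additional navy square.

A navy square appears in the first image that is absent from the second.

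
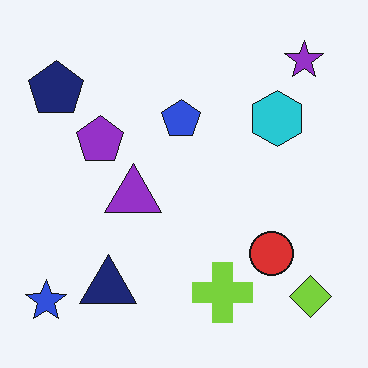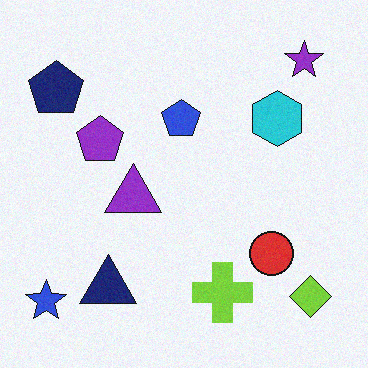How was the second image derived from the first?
The image was degraded with subtle gaussian noise.

Random speckle covers the whole image, including the flat background.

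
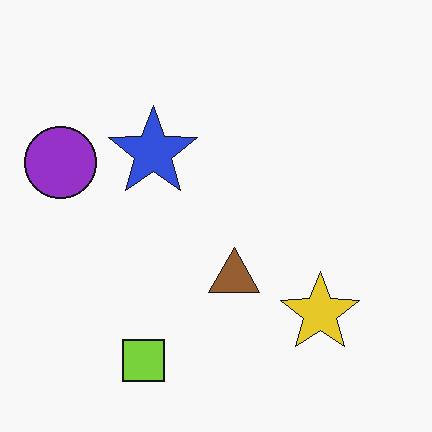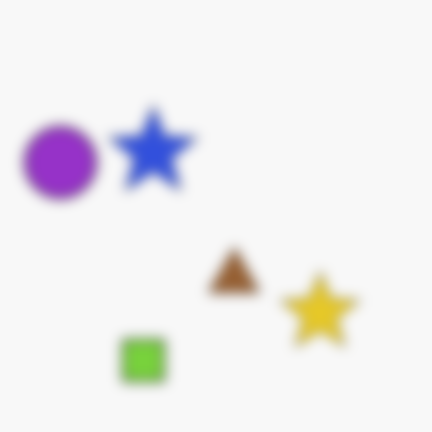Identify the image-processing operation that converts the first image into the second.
The transformation is: strongly gaussian-blurred.

Shape edges and outlines are uniformly softened across the whole image.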